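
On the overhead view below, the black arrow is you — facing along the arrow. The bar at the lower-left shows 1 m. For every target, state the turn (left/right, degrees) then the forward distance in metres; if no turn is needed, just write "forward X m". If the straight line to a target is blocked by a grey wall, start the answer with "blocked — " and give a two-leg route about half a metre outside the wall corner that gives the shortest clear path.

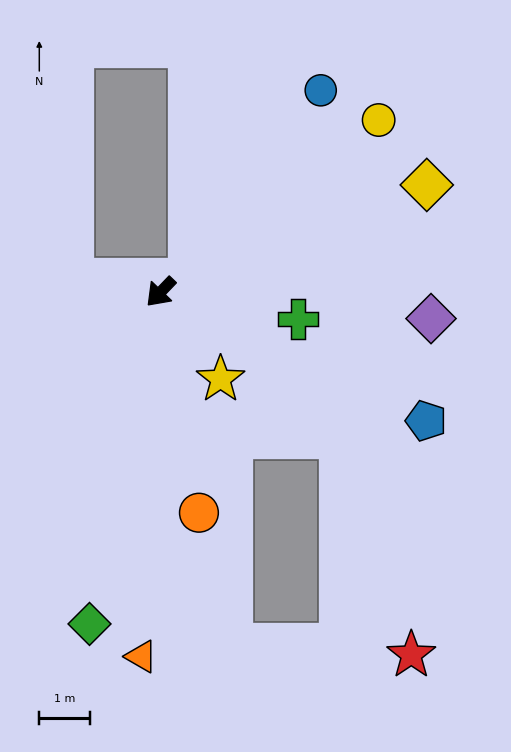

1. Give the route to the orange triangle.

turn left 41°, forward 7.2 m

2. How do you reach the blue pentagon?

turn left 108°, forward 5.8 m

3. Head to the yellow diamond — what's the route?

turn left 156°, forward 5.7 m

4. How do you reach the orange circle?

turn left 54°, forward 4.4 m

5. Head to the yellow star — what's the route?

turn left 78°, forward 2.1 m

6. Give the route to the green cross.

turn left 123°, forward 2.8 m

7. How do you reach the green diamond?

turn left 32°, forward 6.7 m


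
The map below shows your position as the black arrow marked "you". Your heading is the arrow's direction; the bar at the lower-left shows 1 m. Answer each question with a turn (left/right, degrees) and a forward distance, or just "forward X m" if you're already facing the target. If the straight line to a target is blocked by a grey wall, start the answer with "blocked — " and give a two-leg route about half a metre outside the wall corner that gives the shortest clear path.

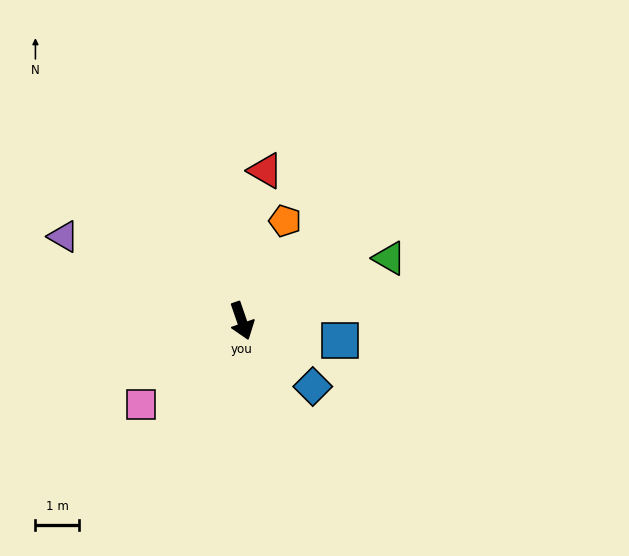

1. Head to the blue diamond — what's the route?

turn left 28°, forward 2.2 m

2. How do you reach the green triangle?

turn left 94°, forward 3.7 m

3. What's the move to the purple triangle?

turn right 134°, forward 4.6 m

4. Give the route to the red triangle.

turn left 152°, forward 3.5 m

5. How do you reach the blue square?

turn left 60°, forward 2.3 m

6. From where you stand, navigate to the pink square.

turn right 69°, forward 3.0 m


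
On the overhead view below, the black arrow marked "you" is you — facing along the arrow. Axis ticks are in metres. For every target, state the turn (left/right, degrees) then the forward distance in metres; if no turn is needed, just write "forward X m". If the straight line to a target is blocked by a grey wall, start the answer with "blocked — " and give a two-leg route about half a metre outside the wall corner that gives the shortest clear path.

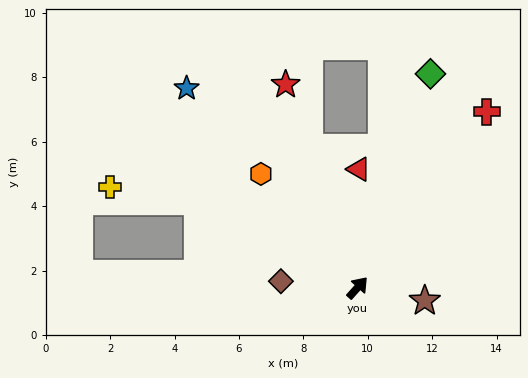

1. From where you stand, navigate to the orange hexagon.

turn left 82°, forward 4.6 m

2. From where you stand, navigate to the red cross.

turn left 6°, forward 6.8 m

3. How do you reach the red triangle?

turn left 41°, forward 3.7 m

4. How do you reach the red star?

turn left 61°, forward 6.7 m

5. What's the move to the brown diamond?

turn left 127°, forward 2.4 m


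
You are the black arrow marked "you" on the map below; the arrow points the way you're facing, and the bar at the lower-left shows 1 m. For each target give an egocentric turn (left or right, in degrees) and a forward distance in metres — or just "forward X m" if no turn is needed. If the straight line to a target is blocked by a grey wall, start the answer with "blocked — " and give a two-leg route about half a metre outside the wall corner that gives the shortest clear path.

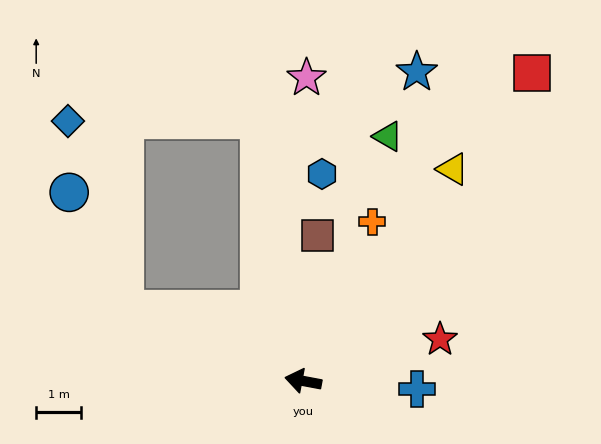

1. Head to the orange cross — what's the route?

turn right 103°, forward 3.9 m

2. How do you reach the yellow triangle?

turn right 115°, forward 5.7 m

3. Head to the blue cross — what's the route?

turn right 173°, forward 2.5 m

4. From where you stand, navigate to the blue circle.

blocked — turn right 11°, forward 4.3 m, then turn right 43°, forward 2.9 m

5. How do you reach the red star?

turn right 152°, forward 3.2 m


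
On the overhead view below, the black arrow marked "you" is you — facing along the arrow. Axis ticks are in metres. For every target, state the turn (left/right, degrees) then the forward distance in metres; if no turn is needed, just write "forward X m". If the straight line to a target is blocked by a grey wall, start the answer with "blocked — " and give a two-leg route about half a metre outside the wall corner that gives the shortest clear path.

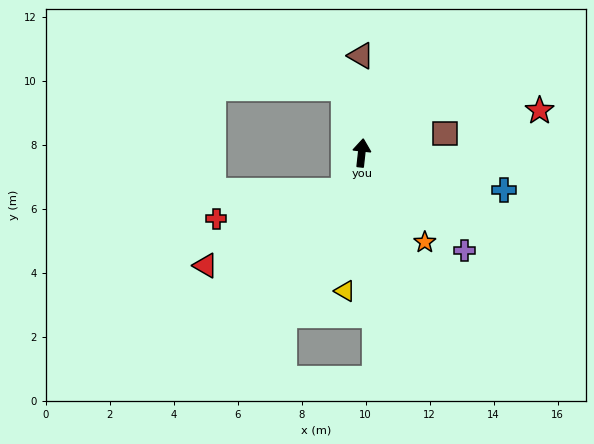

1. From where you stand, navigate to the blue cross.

turn right 98°, forward 4.6 m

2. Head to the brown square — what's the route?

turn right 70°, forward 2.7 m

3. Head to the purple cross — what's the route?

turn right 127°, forward 4.4 m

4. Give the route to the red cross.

blocked — turn left 162°, forward 1.3 m, then turn right 54°, forward 4.1 m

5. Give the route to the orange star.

turn right 138°, forward 3.4 m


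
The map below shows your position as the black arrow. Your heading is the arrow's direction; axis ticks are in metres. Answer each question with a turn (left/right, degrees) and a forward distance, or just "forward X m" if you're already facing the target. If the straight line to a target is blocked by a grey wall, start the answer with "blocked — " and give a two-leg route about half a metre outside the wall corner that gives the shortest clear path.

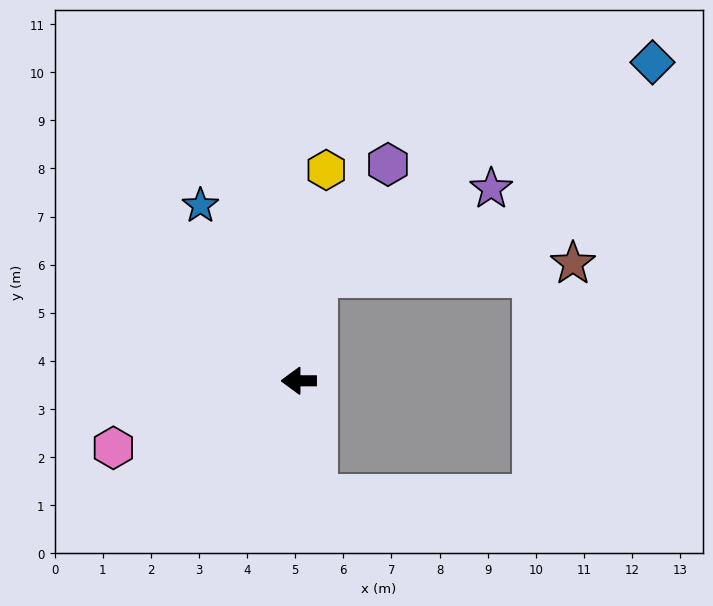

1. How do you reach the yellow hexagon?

turn right 97°, forward 4.4 m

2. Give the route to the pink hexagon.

turn left 20°, forward 4.1 m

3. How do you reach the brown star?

blocked — turn right 100°, forward 2.2 m, then turn right 77°, forward 5.3 m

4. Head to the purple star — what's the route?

blocked — turn right 100°, forward 2.2 m, then turn right 53°, forward 4.1 m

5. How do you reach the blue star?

turn right 61°, forward 4.2 m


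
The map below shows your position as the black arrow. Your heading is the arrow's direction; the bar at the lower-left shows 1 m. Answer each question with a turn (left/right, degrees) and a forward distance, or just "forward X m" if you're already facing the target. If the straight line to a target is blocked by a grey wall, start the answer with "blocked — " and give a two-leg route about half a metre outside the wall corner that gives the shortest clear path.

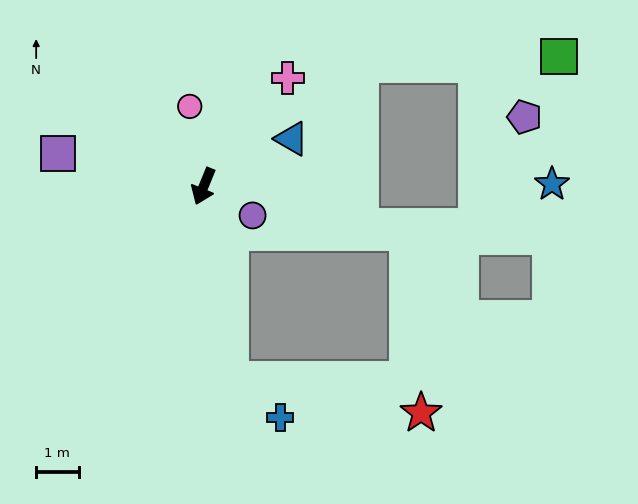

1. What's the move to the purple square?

turn right 80°, forward 3.5 m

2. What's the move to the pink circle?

turn right 148°, forward 1.9 m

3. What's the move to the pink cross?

turn left 165°, forward 3.2 m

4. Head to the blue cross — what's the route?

blocked — turn left 31°, forward 4.6 m, then turn left 43°, forward 1.5 m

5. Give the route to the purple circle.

turn left 82°, forward 1.3 m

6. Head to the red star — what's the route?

blocked — turn left 31°, forward 4.6 m, then turn left 71°, forward 4.5 m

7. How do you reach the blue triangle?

turn left 141°, forward 2.4 m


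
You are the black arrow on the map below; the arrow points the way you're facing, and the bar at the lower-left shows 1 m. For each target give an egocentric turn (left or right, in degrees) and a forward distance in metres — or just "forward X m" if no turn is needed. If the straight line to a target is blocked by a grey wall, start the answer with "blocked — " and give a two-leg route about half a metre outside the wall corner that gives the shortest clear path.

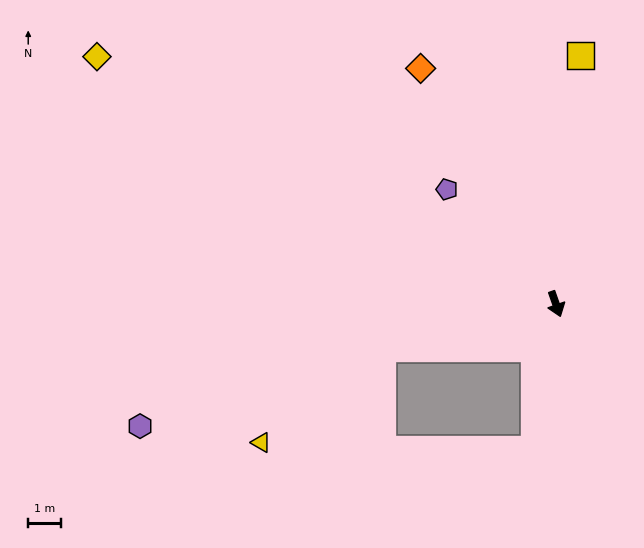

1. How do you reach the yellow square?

turn left 155°, forward 7.7 m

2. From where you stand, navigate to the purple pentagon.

turn right 156°, forward 4.9 m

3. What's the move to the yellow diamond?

turn right 138°, forward 16.1 m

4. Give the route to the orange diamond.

turn right 170°, forward 8.4 m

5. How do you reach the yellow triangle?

blocked — turn right 95°, forward 5.5 m, then turn left 23°, forward 4.7 m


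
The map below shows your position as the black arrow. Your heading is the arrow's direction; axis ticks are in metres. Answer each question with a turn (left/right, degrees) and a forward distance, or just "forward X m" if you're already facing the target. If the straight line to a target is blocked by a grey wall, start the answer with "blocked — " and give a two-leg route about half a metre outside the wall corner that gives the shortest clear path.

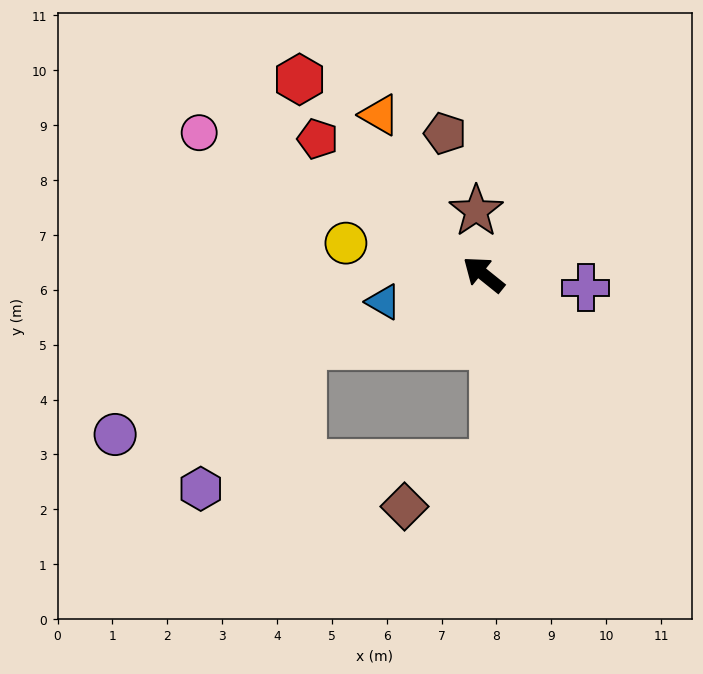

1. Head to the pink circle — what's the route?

turn left 12°, forward 5.8 m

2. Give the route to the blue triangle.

turn left 54°, forward 1.9 m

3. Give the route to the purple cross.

turn right 149°, forward 1.9 m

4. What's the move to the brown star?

turn right 45°, forward 1.2 m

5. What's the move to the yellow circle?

turn left 26°, forward 2.6 m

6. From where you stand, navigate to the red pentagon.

forward 3.9 m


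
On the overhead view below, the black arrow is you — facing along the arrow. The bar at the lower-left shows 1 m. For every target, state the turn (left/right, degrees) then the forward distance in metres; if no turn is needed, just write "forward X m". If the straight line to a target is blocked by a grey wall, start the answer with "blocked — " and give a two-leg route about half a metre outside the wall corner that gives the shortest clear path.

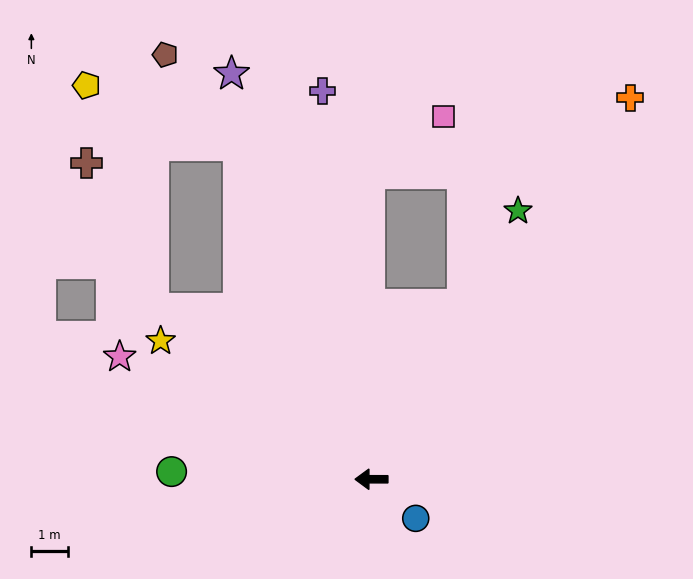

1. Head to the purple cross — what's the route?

turn right 83°, forward 10.7 m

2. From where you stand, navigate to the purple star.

turn right 71°, forward 11.7 m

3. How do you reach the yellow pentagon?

blocked — turn right 68°, forward 9.8 m, then turn left 46°, forward 4.4 m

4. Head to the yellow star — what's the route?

turn right 33°, forward 6.9 m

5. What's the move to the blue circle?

turn left 139°, forward 1.6 m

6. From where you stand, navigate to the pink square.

blocked — turn right 90°, forward 8.3 m, then turn right 52°, forward 2.6 m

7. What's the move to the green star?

turn right 119°, forward 8.3 m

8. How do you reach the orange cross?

turn right 124°, forward 12.5 m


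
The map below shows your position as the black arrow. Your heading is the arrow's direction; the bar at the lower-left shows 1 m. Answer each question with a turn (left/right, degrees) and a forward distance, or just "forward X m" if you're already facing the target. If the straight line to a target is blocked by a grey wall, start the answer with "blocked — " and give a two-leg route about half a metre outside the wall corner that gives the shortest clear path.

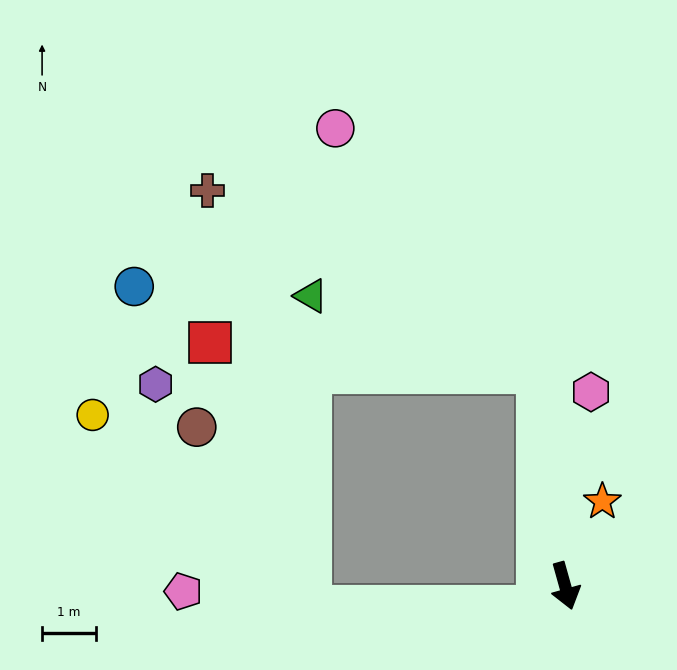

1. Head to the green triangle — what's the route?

blocked — turn left 171°, forward 4.0 m, then turn left 65°, forward 4.5 m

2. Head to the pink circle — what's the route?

blocked — turn left 171°, forward 4.0 m, then turn left 34°, forward 5.9 m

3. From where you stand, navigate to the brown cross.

blocked — turn left 171°, forward 4.0 m, then turn left 55°, forward 7.0 m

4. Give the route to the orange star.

turn left 141°, forward 1.7 m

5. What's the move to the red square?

blocked — turn left 171°, forward 4.0 m, then turn left 78°, forward 6.1 m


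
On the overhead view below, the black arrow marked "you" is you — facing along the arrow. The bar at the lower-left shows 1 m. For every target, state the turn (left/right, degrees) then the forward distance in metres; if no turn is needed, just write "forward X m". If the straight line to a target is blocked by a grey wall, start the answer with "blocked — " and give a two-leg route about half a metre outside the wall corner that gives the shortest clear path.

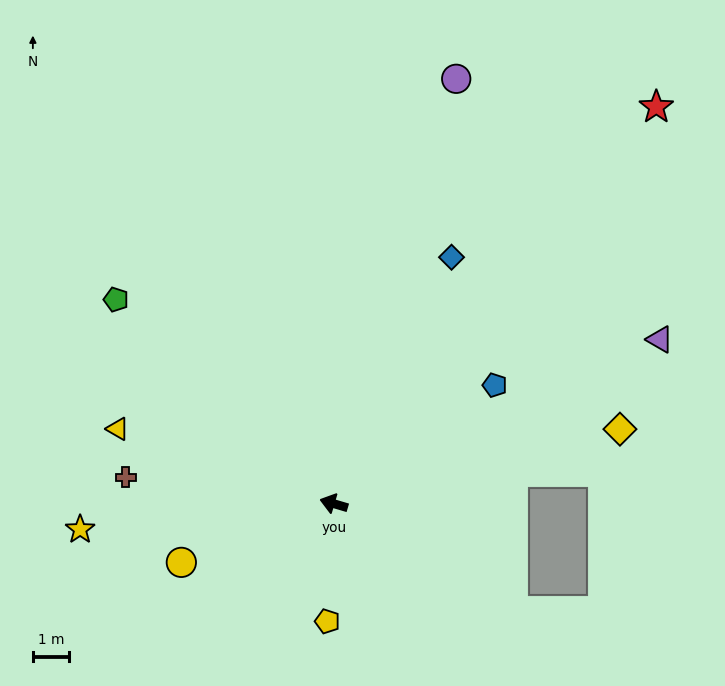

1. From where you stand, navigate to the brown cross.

turn left 9°, forward 5.7 m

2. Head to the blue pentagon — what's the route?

turn right 127°, forward 5.5 m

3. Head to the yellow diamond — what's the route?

turn right 149°, forward 8.1 m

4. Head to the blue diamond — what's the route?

turn right 99°, forward 7.5 m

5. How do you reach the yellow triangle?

turn right 3°, forward 6.3 m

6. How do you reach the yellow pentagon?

turn left 103°, forward 3.2 m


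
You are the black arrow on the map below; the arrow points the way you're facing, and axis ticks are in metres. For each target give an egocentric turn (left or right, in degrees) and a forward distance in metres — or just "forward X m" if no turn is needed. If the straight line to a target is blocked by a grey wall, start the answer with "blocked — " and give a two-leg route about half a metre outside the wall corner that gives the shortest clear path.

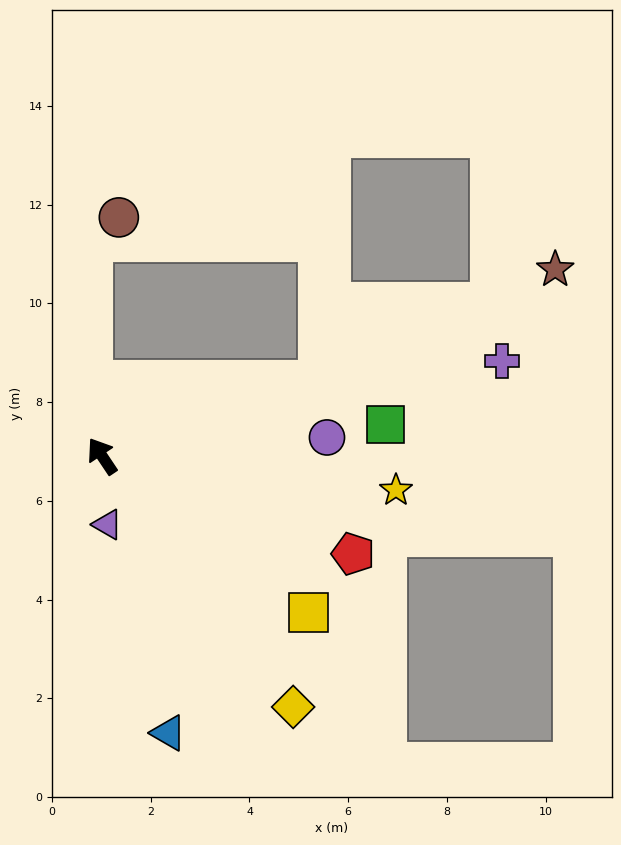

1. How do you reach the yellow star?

turn right 130°, forward 6.0 m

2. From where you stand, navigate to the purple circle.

turn right 119°, forward 4.6 m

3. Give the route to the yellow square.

turn right 161°, forward 5.2 m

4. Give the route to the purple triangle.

turn left 151°, forward 1.4 m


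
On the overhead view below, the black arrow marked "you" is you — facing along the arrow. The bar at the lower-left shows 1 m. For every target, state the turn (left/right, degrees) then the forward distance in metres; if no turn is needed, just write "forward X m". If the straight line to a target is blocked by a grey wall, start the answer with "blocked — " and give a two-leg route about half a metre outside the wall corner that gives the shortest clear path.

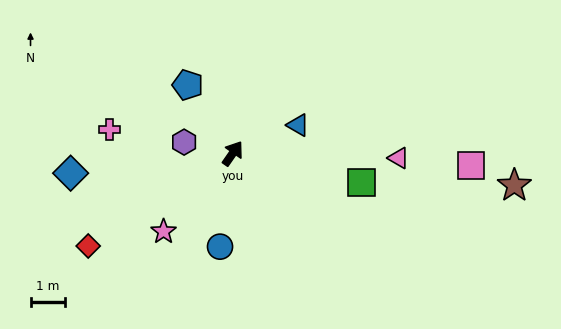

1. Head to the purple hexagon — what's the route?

turn left 112°, forward 1.4 m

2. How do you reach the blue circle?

turn right 153°, forward 2.7 m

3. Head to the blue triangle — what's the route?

turn right 32°, forward 2.1 m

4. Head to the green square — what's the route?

turn right 68°, forward 3.8 m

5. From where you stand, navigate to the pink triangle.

turn right 57°, forward 4.8 m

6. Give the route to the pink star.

turn left 173°, forward 3.0 m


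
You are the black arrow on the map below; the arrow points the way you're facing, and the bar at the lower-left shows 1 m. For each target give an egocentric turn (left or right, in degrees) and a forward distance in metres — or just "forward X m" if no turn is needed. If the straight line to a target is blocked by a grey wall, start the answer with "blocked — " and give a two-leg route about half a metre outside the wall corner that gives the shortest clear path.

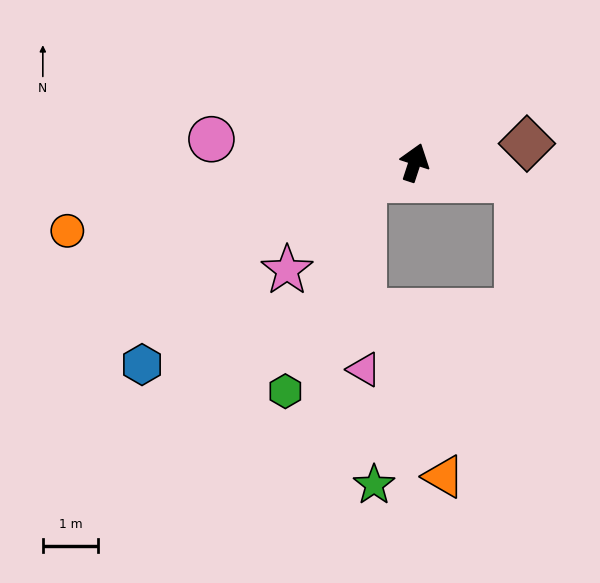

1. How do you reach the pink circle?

turn left 102°, forward 3.7 m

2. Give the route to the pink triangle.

blocked — turn left 127°, forward 1.0 m, then turn left 71°, forward 3.5 m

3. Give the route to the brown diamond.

turn right 62°, forward 2.1 m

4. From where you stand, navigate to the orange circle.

turn left 119°, forward 6.4 m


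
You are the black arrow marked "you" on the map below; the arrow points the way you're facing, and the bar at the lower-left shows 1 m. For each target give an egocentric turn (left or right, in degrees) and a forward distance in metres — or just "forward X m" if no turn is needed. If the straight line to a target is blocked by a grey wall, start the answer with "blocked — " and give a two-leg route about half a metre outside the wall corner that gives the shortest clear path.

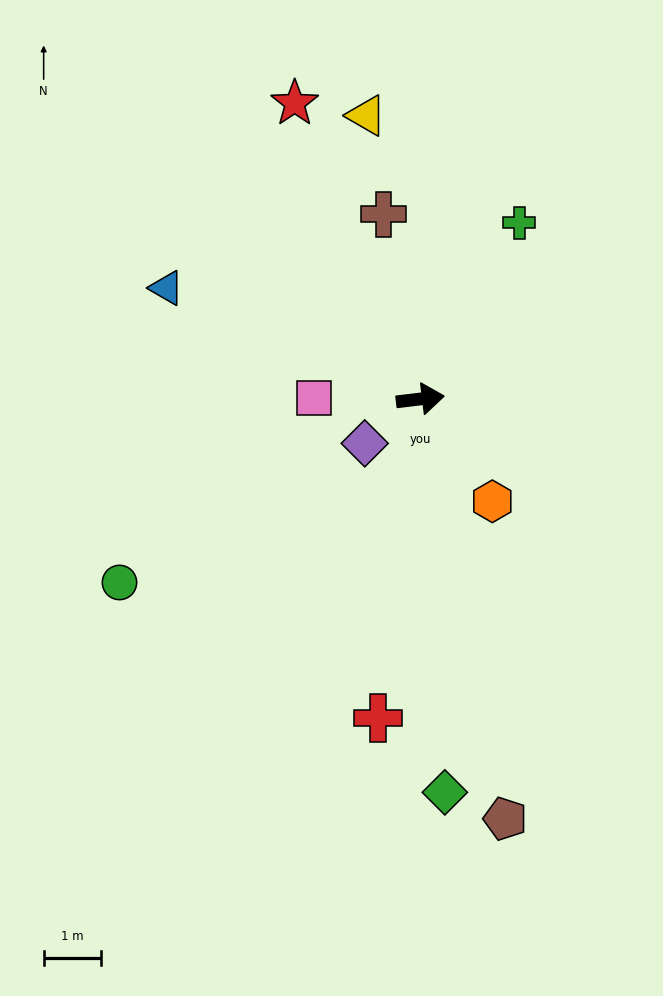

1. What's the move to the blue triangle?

turn left 149°, forward 4.8 m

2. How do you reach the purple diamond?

turn right 148°, forward 1.2 m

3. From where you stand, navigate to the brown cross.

turn left 94°, forward 3.3 m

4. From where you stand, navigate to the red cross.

turn right 105°, forward 5.6 m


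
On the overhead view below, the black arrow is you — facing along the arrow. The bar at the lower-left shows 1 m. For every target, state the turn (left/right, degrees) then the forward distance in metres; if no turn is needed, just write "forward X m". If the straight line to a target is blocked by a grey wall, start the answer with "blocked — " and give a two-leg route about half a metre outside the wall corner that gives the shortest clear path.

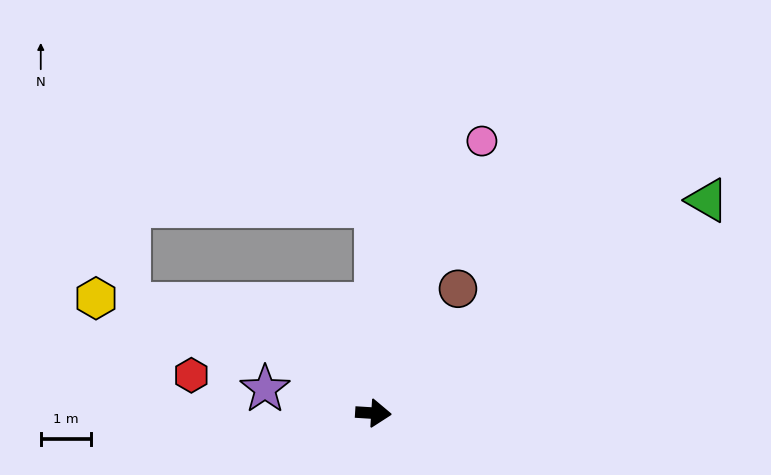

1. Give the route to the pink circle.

turn left 72°, forward 5.8 m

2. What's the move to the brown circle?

turn left 59°, forward 3.0 m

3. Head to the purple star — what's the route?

turn left 171°, forward 2.2 m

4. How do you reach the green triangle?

turn left 36°, forward 7.9 m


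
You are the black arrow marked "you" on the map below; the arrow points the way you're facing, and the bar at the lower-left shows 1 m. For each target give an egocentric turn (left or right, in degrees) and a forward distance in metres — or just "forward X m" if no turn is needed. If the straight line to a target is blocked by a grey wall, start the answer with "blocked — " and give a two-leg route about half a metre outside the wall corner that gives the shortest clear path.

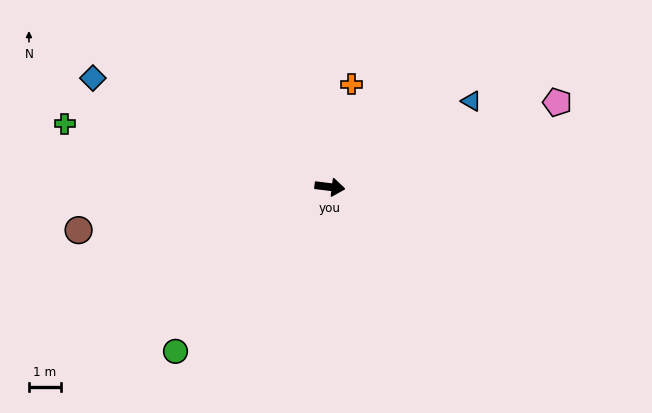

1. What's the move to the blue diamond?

turn left 162°, forward 8.1 m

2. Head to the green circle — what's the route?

turn right 126°, forward 7.0 m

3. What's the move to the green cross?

turn left 174°, forward 8.5 m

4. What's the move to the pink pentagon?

turn left 28°, forward 7.5 m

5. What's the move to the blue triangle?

turn left 38°, forward 5.1 m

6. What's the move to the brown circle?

turn right 163°, forward 7.9 m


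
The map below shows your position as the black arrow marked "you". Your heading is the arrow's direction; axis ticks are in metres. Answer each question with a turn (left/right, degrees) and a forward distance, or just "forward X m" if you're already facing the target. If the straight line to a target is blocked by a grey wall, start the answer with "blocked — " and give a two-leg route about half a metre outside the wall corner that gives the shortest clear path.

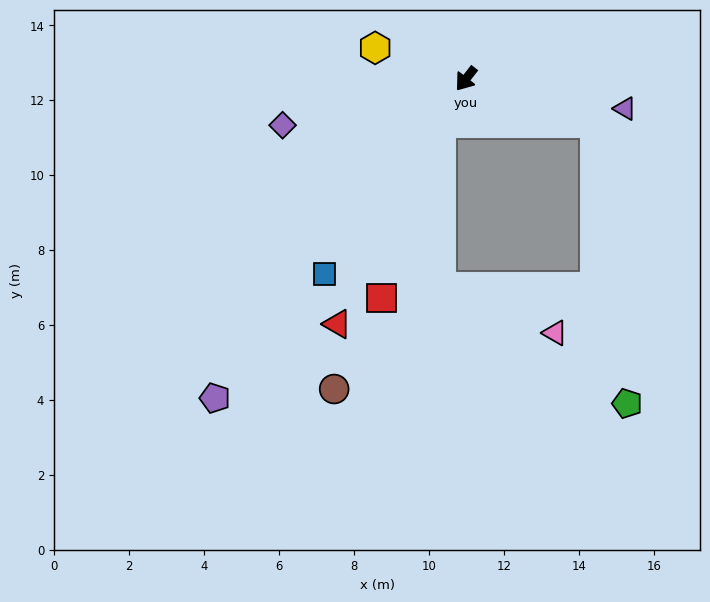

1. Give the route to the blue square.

forward 6.4 m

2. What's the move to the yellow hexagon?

turn right 71°, forward 2.6 m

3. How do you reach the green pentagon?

blocked — turn left 110°, forward 3.7 m, then turn right 66°, forward 7.6 m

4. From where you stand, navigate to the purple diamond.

turn right 38°, forward 5.1 m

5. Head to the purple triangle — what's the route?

turn left 117°, forward 4.3 m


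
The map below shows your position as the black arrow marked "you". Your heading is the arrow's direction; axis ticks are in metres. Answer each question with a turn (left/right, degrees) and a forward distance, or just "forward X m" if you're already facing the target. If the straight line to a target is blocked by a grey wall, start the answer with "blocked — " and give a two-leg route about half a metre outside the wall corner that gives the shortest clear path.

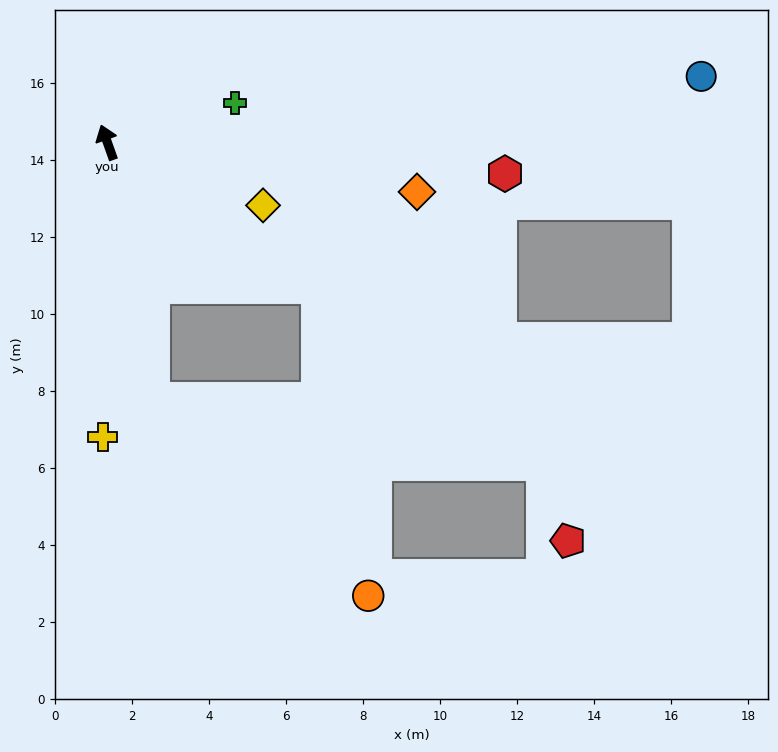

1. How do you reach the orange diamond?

turn right 119°, forward 8.1 m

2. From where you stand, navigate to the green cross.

turn right 93°, forward 3.5 m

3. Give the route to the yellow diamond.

turn right 132°, forward 4.4 m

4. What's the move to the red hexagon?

turn right 114°, forward 10.4 m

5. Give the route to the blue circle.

turn right 103°, forward 15.5 m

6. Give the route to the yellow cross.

turn left 159°, forward 7.7 m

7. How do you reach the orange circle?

blocked — turn left 171°, forward 6.8 m, then turn left 37°, forward 7.6 m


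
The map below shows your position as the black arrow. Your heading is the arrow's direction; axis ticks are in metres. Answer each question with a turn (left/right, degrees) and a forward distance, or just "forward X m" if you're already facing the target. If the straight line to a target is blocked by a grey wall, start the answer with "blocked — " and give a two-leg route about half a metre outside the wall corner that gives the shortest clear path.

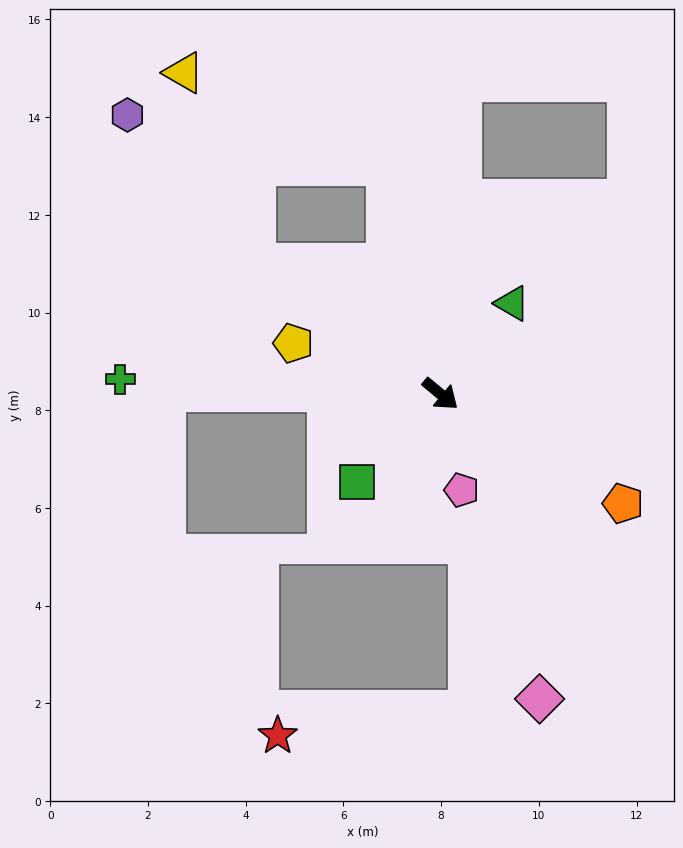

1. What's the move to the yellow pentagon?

turn right 159°, forward 3.2 m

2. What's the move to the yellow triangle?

blocked — turn right 175°, forward 4.6 m, then turn right 35°, forward 4.2 m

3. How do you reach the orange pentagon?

turn left 9°, forward 4.4 m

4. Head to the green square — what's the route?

turn right 94°, forward 2.5 m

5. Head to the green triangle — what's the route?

turn left 91°, forward 2.4 m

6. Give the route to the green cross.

turn right 143°, forward 6.6 m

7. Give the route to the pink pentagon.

turn right 38°, forward 2.0 m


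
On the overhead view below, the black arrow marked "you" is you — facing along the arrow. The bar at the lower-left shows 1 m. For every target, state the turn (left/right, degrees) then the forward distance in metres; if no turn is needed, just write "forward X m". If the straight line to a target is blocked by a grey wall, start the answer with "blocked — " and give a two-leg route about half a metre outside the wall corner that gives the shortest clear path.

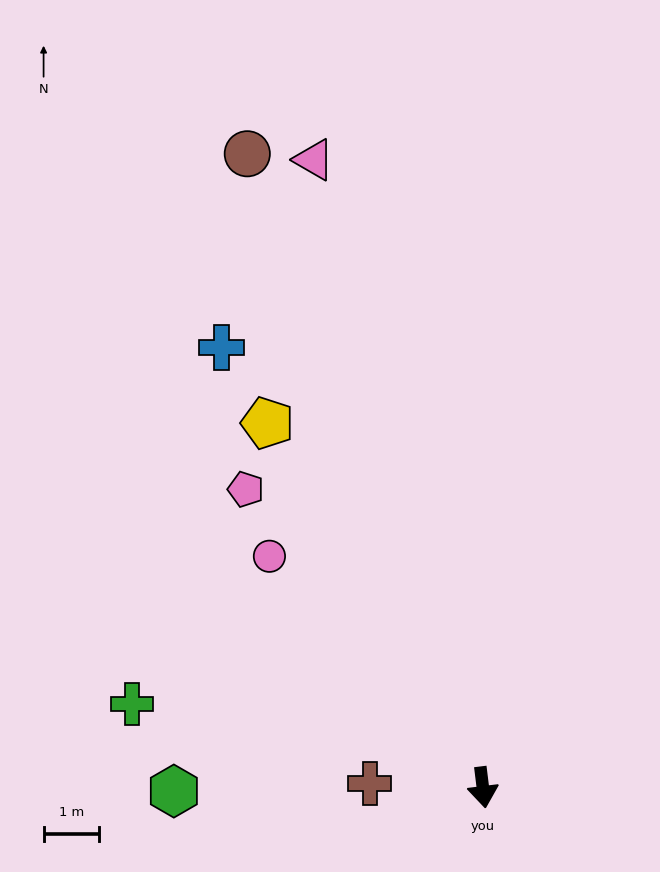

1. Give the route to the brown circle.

turn right 167°, forward 12.2 m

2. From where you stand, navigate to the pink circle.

turn right 144°, forward 5.7 m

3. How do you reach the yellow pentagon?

turn right 156°, forward 7.6 m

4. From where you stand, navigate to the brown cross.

turn right 99°, forward 2.0 m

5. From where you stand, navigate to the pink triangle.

turn right 172°, forward 11.7 m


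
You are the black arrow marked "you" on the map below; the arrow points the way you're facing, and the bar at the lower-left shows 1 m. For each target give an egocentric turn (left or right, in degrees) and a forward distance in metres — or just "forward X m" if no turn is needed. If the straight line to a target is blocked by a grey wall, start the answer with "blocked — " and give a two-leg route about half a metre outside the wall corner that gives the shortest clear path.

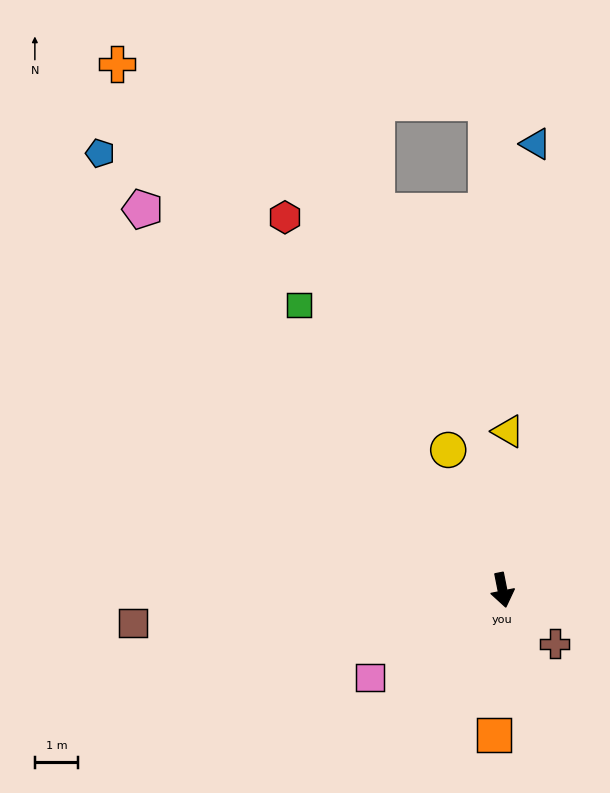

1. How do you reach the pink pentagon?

turn right 148°, forward 12.2 m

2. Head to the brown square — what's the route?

turn right 96°, forward 8.6 m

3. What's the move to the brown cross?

turn left 33°, forward 1.7 m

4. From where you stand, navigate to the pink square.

turn right 68°, forward 3.7 m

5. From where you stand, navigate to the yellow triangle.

turn left 167°, forward 3.7 m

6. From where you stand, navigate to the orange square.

turn right 15°, forward 3.4 m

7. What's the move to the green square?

turn right 156°, forward 8.1 m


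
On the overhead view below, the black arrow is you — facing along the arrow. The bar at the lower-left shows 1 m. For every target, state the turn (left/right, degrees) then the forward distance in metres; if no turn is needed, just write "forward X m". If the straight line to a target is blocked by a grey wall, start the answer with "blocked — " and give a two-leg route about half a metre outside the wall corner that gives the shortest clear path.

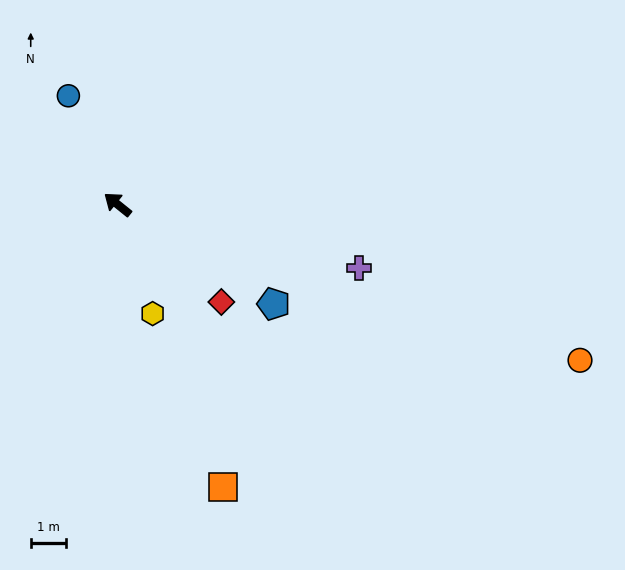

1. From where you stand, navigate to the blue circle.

turn right 27°, forward 3.4 m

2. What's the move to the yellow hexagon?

turn left 147°, forward 3.2 m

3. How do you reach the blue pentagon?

turn right 174°, forward 5.2 m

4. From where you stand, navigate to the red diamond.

turn left 176°, forward 4.0 m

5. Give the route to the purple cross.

turn right 156°, forward 7.1 m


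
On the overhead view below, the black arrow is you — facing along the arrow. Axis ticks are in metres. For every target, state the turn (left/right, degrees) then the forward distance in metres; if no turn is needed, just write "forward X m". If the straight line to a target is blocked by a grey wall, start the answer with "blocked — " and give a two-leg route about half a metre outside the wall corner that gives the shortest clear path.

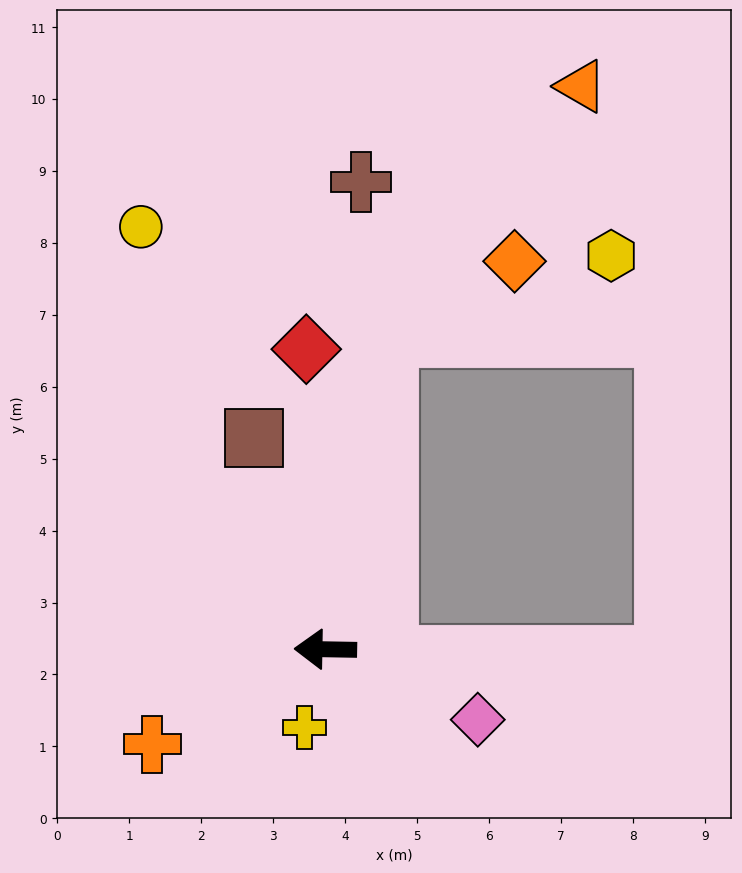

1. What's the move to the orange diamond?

blocked — turn right 100°, forward 4.4 m, then turn right 48°, forward 2.0 m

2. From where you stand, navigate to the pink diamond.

turn left 156°, forward 2.3 m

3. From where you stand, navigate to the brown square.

turn right 70°, forward 3.1 m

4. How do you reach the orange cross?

turn left 30°, forward 2.7 m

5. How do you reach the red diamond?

turn right 85°, forward 4.2 m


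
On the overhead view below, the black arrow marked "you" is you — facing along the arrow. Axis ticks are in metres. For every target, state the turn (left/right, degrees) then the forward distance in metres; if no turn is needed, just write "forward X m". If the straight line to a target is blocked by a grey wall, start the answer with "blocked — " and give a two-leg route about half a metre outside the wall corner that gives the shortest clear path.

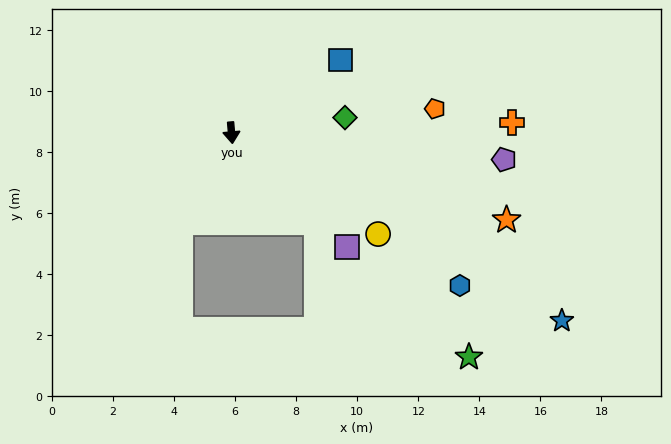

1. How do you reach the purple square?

turn left 40°, forward 5.3 m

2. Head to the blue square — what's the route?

turn left 119°, forward 4.3 m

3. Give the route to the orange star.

turn left 68°, forward 9.5 m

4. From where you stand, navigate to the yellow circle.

turn left 50°, forward 5.8 m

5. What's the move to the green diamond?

turn left 93°, forward 3.8 m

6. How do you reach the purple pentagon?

turn left 80°, forward 9.0 m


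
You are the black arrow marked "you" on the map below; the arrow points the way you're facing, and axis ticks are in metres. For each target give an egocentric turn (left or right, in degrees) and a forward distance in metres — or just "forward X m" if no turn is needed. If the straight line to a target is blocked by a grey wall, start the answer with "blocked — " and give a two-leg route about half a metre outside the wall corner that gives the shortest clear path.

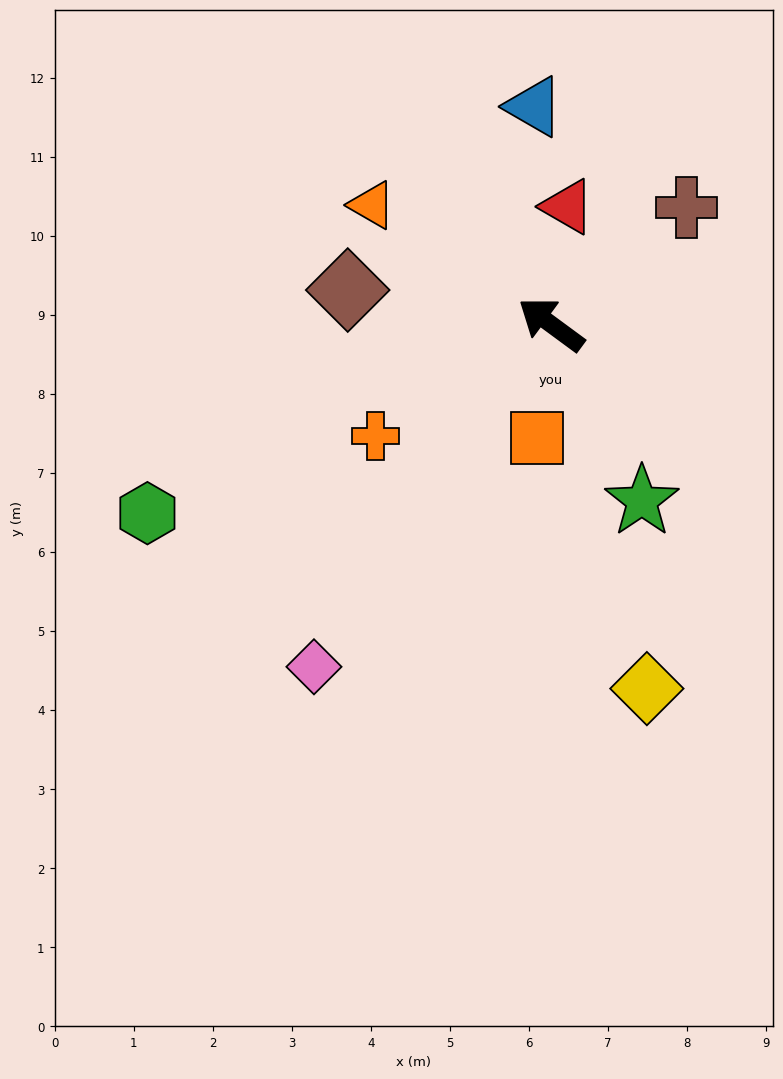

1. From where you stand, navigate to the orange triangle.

turn left 3°, forward 2.7 m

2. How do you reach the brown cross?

turn right 103°, forward 2.3 m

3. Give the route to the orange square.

turn left 119°, forward 1.5 m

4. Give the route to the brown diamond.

turn left 27°, forward 2.6 m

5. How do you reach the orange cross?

turn left 69°, forward 2.6 m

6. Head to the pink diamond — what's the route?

turn left 92°, forward 5.3 m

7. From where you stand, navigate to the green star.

turn left 154°, forward 2.5 m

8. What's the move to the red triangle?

turn right 62°, forward 1.5 m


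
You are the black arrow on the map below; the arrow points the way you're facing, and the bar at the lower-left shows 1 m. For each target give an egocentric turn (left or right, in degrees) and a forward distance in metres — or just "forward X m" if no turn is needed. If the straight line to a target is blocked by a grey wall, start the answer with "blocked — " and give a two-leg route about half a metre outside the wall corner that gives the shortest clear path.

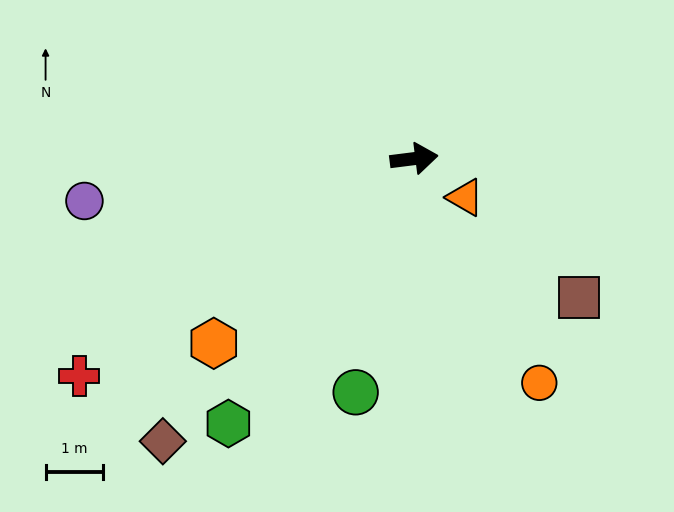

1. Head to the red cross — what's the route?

turn right 154°, forward 6.9 m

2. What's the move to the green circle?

turn right 111°, forward 4.2 m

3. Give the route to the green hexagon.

turn right 132°, forward 5.6 m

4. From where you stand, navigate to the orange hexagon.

turn right 145°, forward 4.7 m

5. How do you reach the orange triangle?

turn right 44°, forward 1.1 m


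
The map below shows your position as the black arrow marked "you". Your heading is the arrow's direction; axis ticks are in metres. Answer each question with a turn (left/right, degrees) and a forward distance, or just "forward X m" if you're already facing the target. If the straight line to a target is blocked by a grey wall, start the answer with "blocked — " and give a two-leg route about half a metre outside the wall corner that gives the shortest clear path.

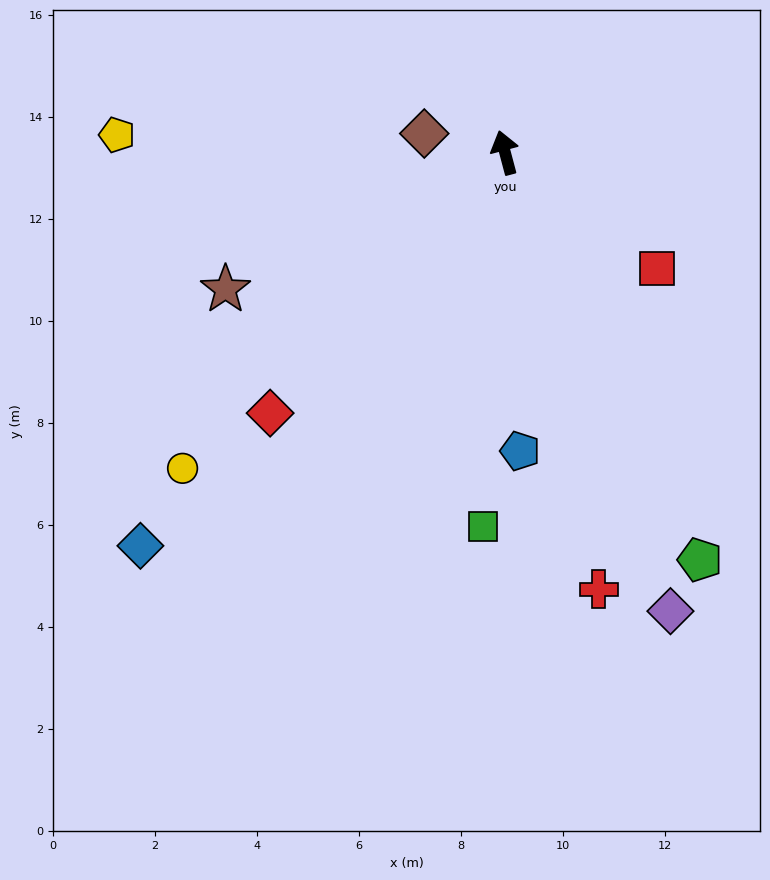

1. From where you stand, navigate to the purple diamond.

turn right 175°, forward 9.6 m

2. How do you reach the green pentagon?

turn right 169°, forward 8.9 m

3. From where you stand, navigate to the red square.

turn right 142°, forward 3.7 m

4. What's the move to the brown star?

turn left 101°, forward 6.1 m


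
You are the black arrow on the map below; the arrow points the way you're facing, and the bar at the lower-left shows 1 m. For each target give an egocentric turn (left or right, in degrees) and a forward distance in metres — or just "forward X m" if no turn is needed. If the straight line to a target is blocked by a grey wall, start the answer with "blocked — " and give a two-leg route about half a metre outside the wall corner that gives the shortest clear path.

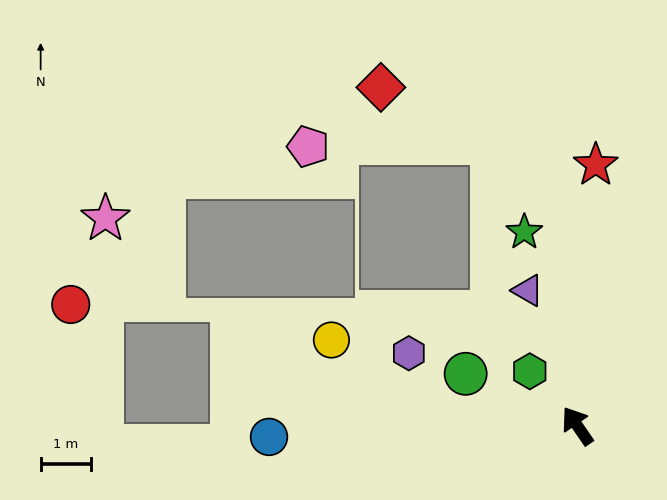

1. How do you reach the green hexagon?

turn left 7°, forward 1.4 m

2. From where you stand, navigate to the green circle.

turn left 31°, forward 2.4 m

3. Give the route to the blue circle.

turn left 58°, forward 6.1 m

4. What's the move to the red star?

turn right 38°, forward 5.2 m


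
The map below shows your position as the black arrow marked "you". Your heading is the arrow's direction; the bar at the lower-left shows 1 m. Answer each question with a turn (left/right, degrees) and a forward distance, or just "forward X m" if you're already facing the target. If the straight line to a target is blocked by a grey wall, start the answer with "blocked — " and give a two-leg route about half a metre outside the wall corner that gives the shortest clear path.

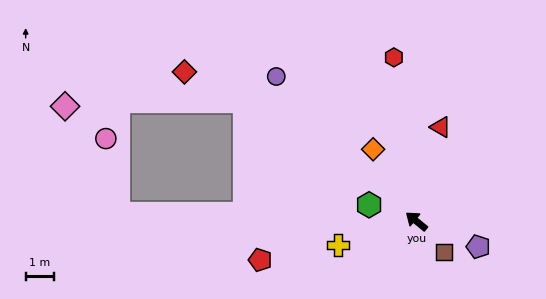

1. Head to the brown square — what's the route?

turn left 172°, forward 1.5 m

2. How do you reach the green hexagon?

turn left 20°, forward 1.8 m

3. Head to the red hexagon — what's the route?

turn right 43°, forward 5.9 m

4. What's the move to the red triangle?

turn right 65°, forward 3.5 m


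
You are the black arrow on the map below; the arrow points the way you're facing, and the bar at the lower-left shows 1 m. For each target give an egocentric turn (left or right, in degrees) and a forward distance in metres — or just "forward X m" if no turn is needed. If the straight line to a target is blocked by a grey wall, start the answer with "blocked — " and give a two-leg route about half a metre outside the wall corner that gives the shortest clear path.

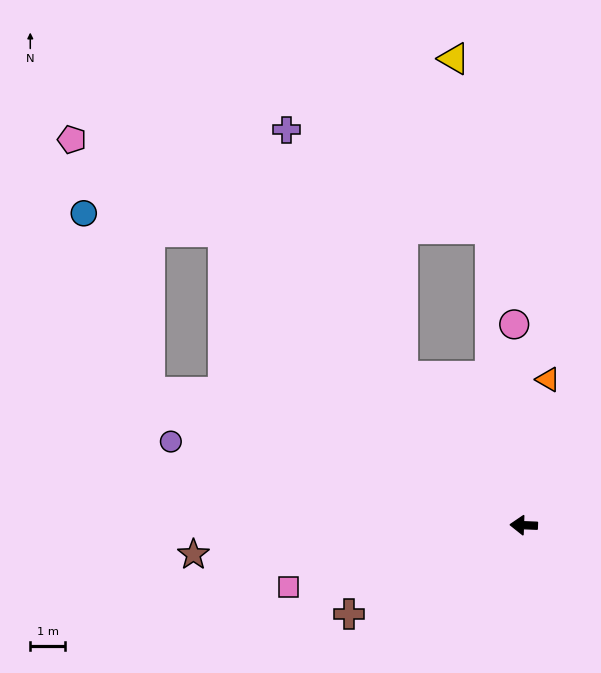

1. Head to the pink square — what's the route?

turn left 17°, forward 6.9 m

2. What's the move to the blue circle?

blocked — turn right 42°, forward 11.9 m, then turn left 36°, forward 4.0 m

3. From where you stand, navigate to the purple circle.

turn right 11°, forward 10.3 m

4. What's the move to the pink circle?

turn right 85°, forward 5.7 m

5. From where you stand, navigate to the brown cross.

turn left 29°, forward 5.6 m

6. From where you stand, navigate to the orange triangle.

turn right 97°, forward 4.2 m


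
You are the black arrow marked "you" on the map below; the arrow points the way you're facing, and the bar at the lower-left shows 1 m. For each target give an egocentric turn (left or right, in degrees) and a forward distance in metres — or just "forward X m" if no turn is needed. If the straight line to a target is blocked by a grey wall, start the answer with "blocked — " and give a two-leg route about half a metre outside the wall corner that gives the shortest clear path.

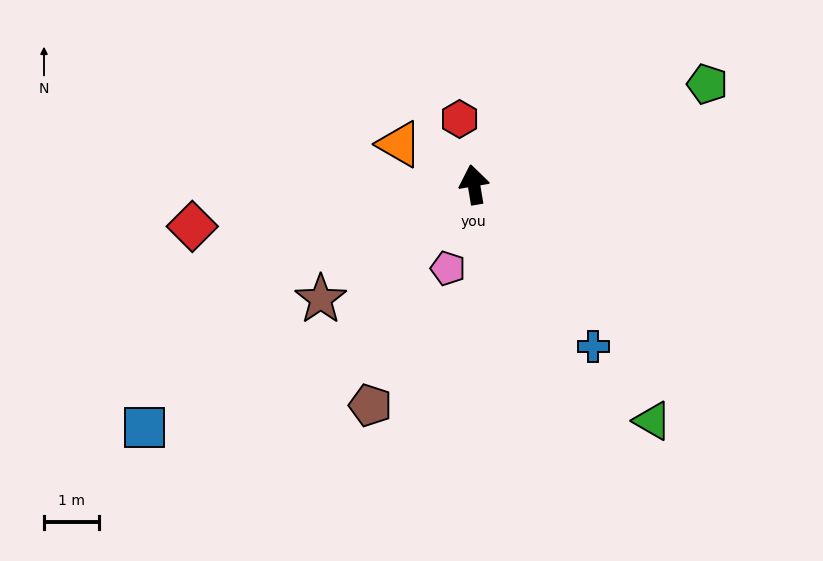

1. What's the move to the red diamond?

turn left 89°, forward 5.2 m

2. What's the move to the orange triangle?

turn left 52°, forward 1.5 m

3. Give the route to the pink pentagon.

turn left 153°, forward 1.6 m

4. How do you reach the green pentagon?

turn right 76°, forward 4.6 m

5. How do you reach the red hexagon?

turn left 3°, forward 1.2 m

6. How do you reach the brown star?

turn left 117°, forward 3.5 m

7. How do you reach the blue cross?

turn right 153°, forward 3.7 m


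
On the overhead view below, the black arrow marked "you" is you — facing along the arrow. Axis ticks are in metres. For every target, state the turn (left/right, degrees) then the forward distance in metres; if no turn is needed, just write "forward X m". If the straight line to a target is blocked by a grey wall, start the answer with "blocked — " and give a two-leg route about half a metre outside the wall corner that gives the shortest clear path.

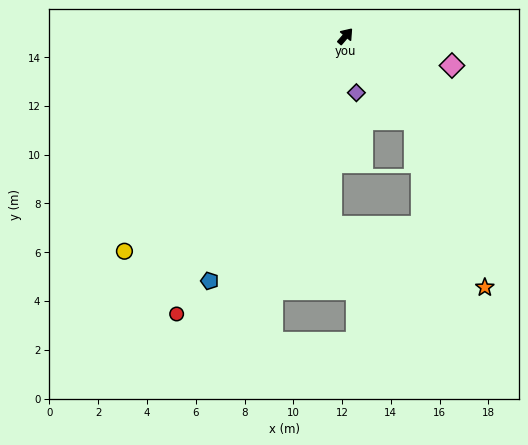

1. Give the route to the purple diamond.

turn right 128°, forward 2.4 m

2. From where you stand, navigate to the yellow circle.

turn left 175°, forward 12.6 m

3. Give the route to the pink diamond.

turn right 65°, forward 4.5 m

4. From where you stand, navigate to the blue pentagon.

turn right 168°, forward 11.5 m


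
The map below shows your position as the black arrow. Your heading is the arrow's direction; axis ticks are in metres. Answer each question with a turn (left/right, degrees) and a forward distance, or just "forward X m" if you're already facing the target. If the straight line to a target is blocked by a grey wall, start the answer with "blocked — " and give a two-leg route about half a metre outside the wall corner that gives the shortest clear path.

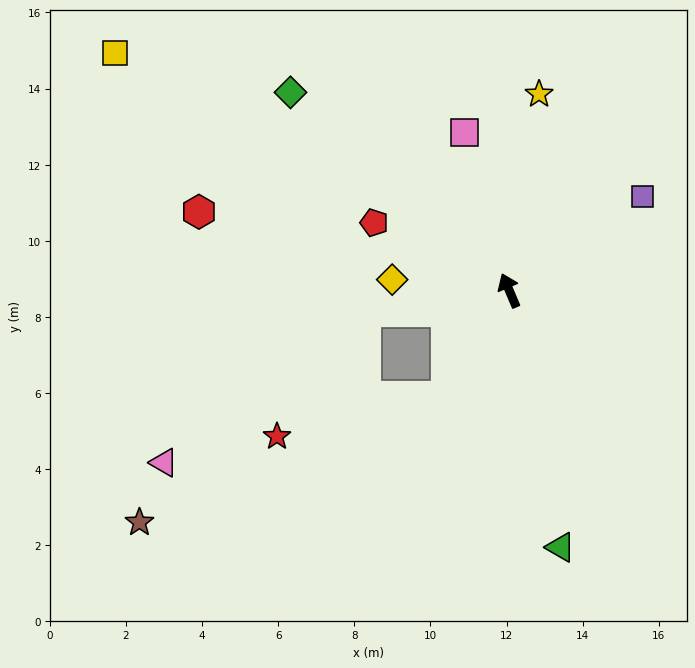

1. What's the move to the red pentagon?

turn left 40°, forward 4.0 m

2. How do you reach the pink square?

turn right 7°, forward 4.3 m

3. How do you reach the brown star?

blocked — turn left 75°, forward 3.8 m, then turn left 35°, forward 8.1 m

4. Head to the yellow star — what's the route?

turn right 32°, forward 5.2 m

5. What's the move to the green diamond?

turn left 25°, forward 7.8 m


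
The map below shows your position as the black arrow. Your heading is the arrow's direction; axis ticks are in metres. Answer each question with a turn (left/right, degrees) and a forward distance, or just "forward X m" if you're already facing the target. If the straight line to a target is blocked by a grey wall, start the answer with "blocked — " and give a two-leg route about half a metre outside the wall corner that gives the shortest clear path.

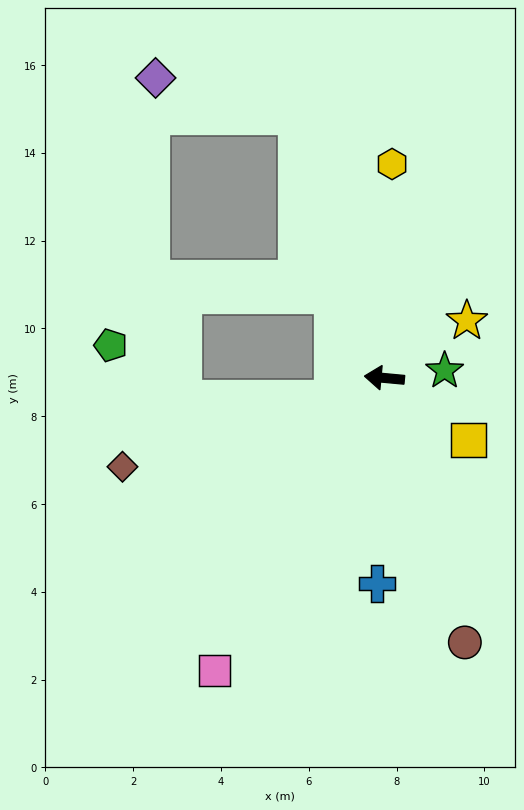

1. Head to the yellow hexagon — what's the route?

turn right 87°, forward 4.9 m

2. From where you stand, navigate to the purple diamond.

blocked — turn right 66°, forward 6.3 m, then turn left 56°, forward 3.3 m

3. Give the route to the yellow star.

turn right 140°, forward 2.3 m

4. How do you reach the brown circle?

turn left 112°, forward 6.3 m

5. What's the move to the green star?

turn right 168°, forward 1.4 m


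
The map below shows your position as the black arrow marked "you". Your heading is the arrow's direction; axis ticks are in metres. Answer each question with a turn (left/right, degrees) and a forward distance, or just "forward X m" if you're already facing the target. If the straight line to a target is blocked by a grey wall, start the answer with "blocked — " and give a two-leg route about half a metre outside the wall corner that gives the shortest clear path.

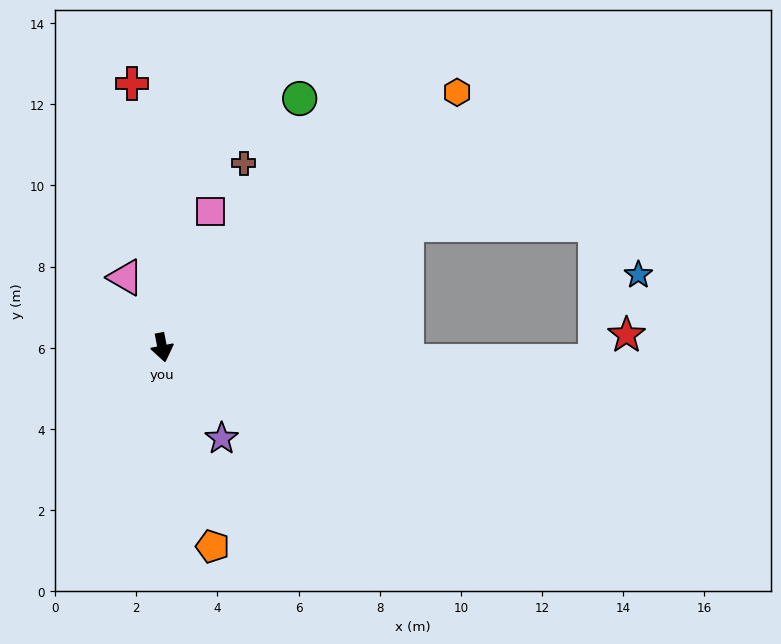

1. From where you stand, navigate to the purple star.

turn left 22°, forward 2.7 m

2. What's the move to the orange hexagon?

turn left 120°, forward 9.6 m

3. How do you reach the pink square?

turn left 149°, forward 3.6 m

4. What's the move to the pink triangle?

turn right 163°, forward 2.0 m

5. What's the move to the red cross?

turn left 175°, forward 6.6 m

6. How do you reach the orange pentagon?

turn left 3°, forward 5.1 m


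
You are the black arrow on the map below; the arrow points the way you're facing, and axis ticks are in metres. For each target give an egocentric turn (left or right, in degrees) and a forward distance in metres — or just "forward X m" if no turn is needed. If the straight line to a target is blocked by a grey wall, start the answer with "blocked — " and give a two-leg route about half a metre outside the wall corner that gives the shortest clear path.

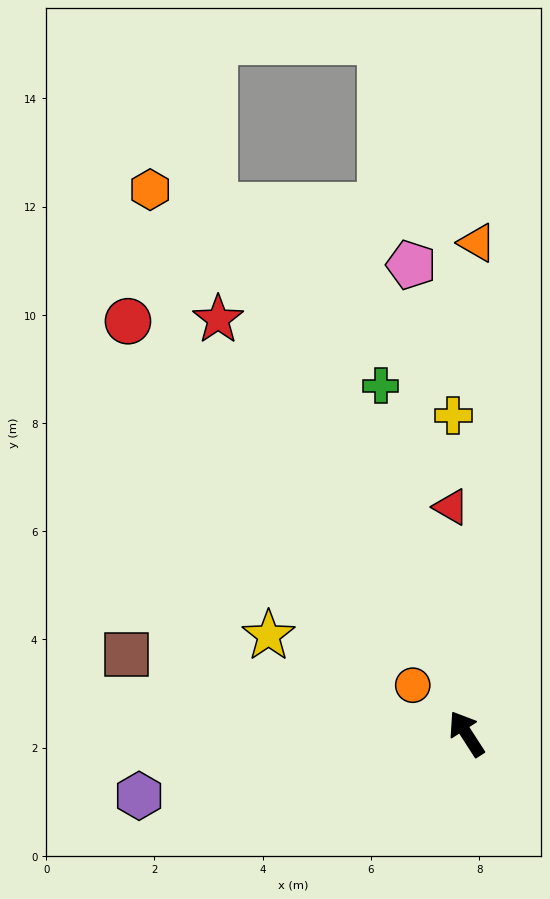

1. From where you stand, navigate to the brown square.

turn left 44°, forward 6.5 m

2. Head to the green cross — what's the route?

turn right 19°, forward 6.6 m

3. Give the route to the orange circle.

turn left 15°, forward 1.3 m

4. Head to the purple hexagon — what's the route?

turn left 68°, forward 6.2 m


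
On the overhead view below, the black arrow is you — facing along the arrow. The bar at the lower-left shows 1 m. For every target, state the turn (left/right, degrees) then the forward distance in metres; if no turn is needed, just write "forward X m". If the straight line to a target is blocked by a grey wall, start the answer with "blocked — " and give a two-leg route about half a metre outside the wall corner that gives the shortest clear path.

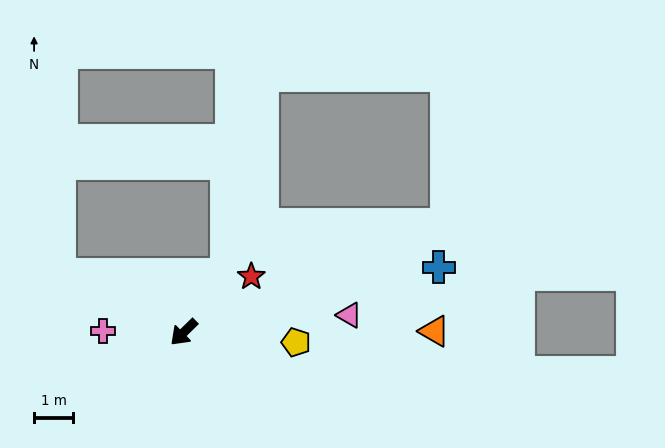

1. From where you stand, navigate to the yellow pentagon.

turn left 131°, forward 2.9 m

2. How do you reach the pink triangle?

turn left 142°, forward 4.3 m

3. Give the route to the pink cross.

turn right 45°, forward 2.1 m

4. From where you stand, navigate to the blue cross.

turn left 150°, forward 6.8 m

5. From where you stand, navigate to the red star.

turn left 175°, forward 2.3 m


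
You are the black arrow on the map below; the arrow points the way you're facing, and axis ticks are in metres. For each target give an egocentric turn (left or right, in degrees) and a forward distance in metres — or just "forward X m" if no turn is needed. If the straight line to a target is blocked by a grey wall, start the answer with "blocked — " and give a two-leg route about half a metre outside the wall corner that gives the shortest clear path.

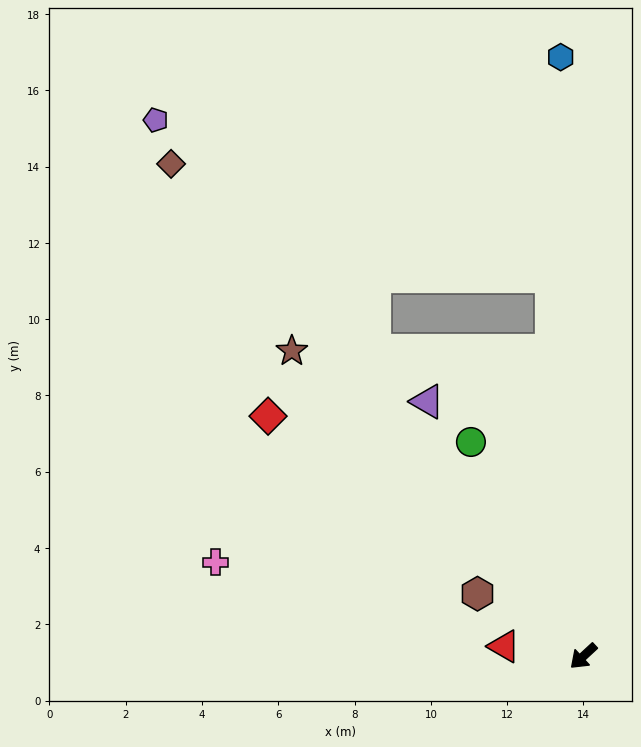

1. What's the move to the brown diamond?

turn right 93°, forward 16.8 m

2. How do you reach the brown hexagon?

turn right 73°, forward 3.2 m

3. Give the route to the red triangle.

turn right 50°, forward 2.1 m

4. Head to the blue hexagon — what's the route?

turn right 131°, forward 15.7 m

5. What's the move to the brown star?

turn right 89°, forward 11.1 m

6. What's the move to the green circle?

turn right 105°, forward 6.3 m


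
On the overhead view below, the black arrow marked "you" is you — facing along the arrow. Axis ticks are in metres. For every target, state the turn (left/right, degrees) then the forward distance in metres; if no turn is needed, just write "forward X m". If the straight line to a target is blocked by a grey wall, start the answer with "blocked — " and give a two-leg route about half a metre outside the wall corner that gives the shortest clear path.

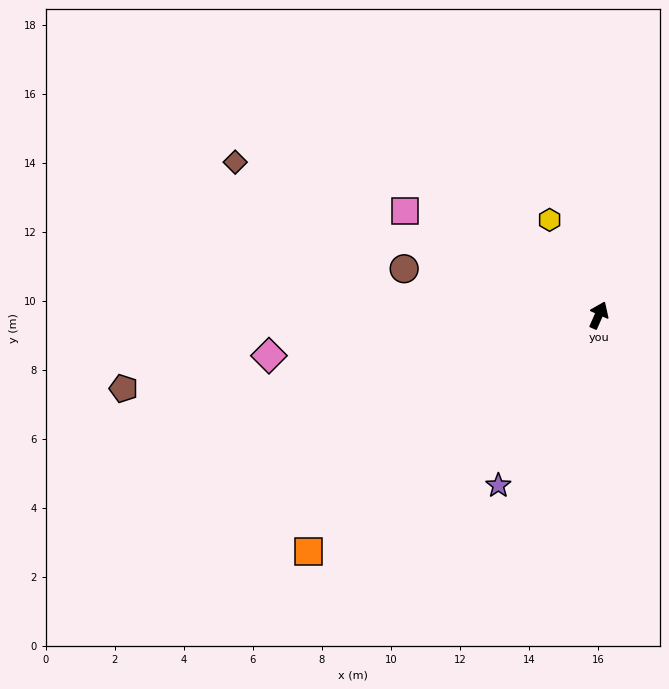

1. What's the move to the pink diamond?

turn left 121°, forward 9.6 m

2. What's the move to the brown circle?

turn left 100°, forward 5.8 m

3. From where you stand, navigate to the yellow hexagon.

turn left 51°, forward 3.1 m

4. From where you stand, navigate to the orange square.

turn left 153°, forward 10.8 m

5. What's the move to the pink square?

turn left 86°, forward 6.4 m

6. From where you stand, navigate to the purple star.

turn left 173°, forward 5.7 m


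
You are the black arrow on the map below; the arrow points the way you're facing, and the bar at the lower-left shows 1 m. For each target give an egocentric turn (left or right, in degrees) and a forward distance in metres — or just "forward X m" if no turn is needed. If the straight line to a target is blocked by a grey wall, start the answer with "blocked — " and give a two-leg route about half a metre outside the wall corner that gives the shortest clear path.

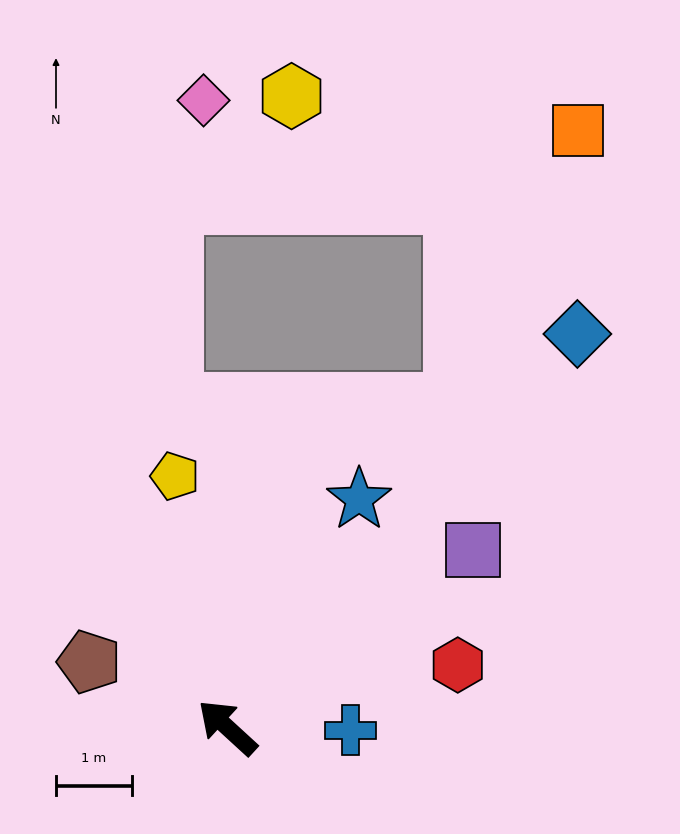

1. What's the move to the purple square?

turn right 102°, forward 4.0 m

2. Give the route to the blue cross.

turn right 139°, forward 1.6 m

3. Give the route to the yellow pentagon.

turn right 36°, forward 3.4 m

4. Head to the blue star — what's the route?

turn right 78°, forward 3.5 m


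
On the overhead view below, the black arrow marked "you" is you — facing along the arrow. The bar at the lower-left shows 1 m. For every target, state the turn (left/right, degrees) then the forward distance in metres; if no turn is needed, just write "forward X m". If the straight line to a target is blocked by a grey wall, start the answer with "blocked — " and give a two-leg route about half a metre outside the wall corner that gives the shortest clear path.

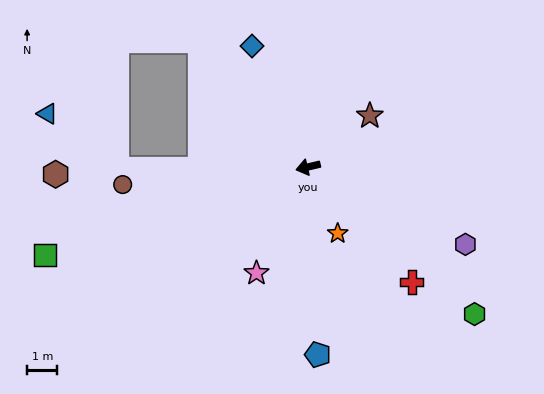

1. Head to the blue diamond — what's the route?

turn right 78°, forward 4.4 m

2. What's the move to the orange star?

turn left 101°, forward 2.4 m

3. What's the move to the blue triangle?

blocked — turn right 13°, forward 6.3 m, then turn right 39°, forward 2.9 m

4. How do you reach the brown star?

turn right 154°, forward 2.6 m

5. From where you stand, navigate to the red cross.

turn left 119°, forward 5.1 m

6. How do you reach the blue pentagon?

turn left 80°, forward 6.2 m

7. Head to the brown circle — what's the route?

turn right 8°, forward 6.1 m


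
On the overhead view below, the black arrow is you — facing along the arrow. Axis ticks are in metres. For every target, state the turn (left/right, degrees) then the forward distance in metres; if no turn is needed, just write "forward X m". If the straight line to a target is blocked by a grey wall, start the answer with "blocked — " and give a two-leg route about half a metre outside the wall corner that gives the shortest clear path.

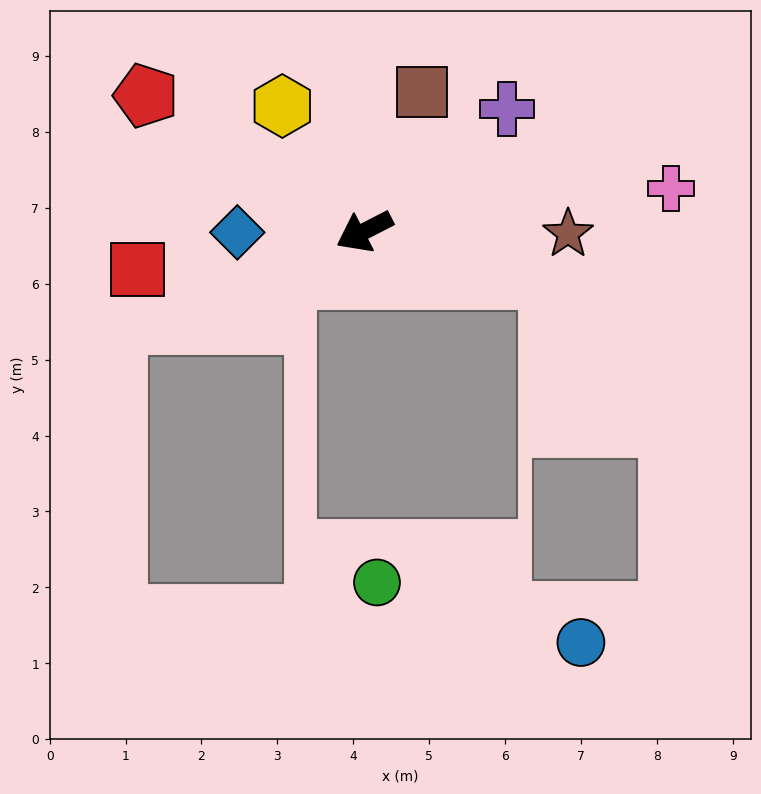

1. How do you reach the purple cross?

turn right 167°, forward 2.5 m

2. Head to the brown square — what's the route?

turn right 140°, forward 2.0 m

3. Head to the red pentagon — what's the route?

turn right 59°, forward 3.4 m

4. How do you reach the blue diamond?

turn right 27°, forward 1.7 m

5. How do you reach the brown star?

turn left 152°, forward 2.7 m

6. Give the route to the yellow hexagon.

turn right 84°, forward 2.0 m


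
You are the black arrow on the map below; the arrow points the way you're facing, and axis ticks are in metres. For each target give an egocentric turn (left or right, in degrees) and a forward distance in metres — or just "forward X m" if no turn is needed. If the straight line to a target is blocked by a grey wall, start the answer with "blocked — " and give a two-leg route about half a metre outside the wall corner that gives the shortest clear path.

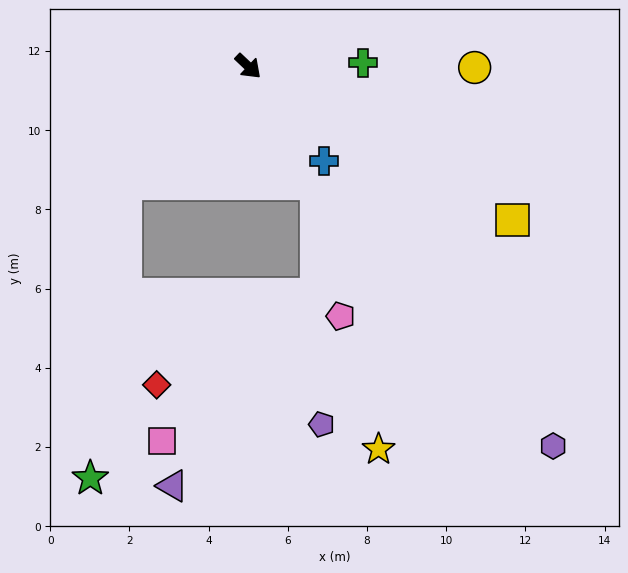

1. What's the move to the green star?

blocked — turn right 93°, forward 4.3 m, then turn left 40°, forward 7.5 m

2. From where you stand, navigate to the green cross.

turn left 45°, forward 2.9 m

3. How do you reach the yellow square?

turn left 13°, forward 7.7 m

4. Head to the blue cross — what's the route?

turn right 8°, forward 3.1 m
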